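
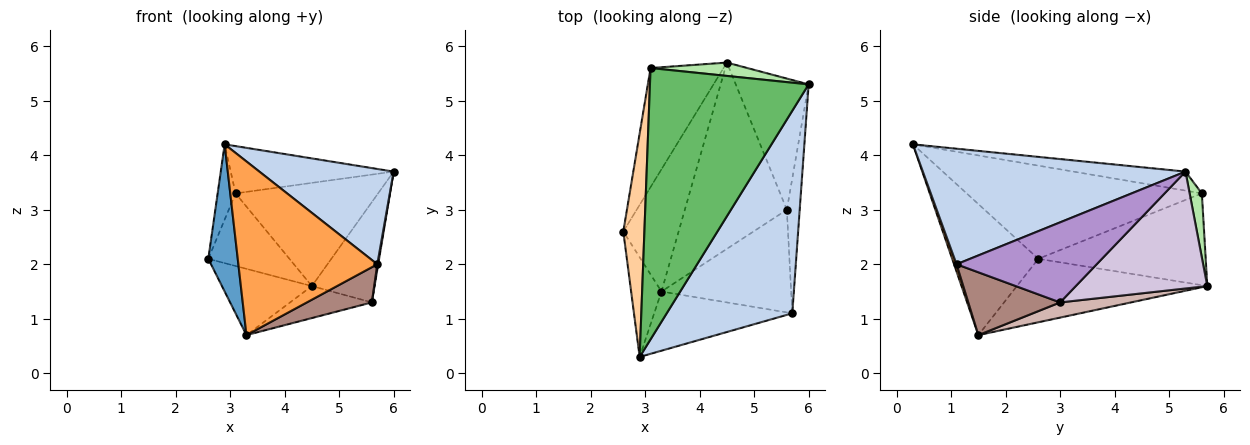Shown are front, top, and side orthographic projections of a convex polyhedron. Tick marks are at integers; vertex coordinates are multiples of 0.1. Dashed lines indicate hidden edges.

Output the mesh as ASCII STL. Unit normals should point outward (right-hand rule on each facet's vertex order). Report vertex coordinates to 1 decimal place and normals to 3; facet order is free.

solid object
 facet normal -0.924 -0.316 -0.214
  outer loop
   vertex 3.3 1.5 0.7
   vertex 2.9 0.3 4.2
   vertex 2.6 2.6 2.1
  endloop
 endfacet
 facet normal 0.640 -0.327 0.695
  outer loop
   vertex 5.7 1.1 2.0
   vertex 6.0 5.3 3.7
   vertex 2.9 0.3 4.2
  endloop
 endfacet
 facet normal 0.017 -0.946 -0.323
  outer loop
   vertex 5.7 1.1 2.0
   vertex 2.9 0.3 4.2
   vertex 3.3 1.5 0.7
  endloop
 endfacet
 facet normal -0.973 0.074 0.220
  outer loop
   vertex 3.1 5.6 3.3
   vertex 2.6 2.6 2.1
   vertex 2.9 0.3 4.2
  endloop
 endfacet
 facet normal -0.117 0.171 0.978
  outer loop
   vertex 3.1 5.6 3.3
   vertex 2.9 0.3 4.2
   vertex 6.0 5.3 3.7
  endloop
 endfacet
 facet normal 0.085 0.988 0.128
  outer loop
   vertex 4.5 5.7 1.6
   vertex 3.1 5.6 3.3
   vertex 6.0 5.3 3.7
  endloop
 endfacet
 facet normal -0.710 0.336 -0.619
  outer loop
   vertex 4.5 5.7 1.6
   vertex 3.3 1.5 0.7
   vertex 2.6 2.6 2.1
  endloop
 endfacet
 facet normal -0.732 0.355 -0.582
  outer loop
   vertex 4.5 5.7 1.6
   vertex 2.6 2.6 2.1
   vertex 3.1 5.6 3.3
  endloop
 endfacet
 facet normal 0.987 -0.006 -0.158
  outer loop
   vertex 5.6 3.0 1.3
   vertex 6.0 5.3 3.7
   vertex 5.7 1.1 2.0
  endloop
 endfacet
 facet normal 0.787 0.375 -0.490
  outer loop
   vertex 5.6 3.0 1.3
   vertex 4.5 5.7 1.6
   vertex 6.0 5.3 3.7
  endloop
 endfacet
 facet normal 0.417 -0.295 -0.860
  outer loop
   vertex 5.6 3.0 1.3
   vertex 5.7 1.1 2.0
   vertex 3.3 1.5 0.7
  endloop
 endfacet
 facet normal 0.145 0.167 -0.975
  outer loop
   vertex 5.6 3.0 1.3
   vertex 3.3 1.5 0.7
   vertex 4.5 5.7 1.6
  endloop
 endfacet
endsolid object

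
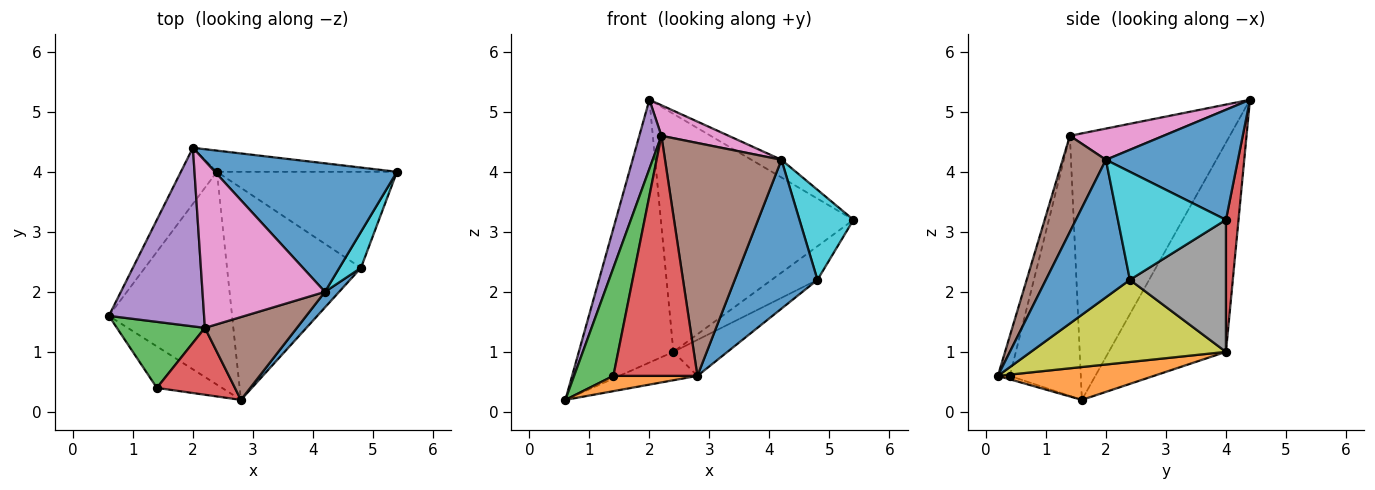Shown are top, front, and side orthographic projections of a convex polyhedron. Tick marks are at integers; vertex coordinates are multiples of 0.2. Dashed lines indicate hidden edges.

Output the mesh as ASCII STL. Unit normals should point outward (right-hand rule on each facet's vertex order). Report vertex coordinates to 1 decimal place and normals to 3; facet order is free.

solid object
 facet normal 0.514 0.117 0.850
  outer loop
   vertex 4.2 2.0 4.2
   vertex 5.4 4.0 3.2
   vertex 2.0 4.4 5.2
  endloop
 endfacet
 facet normal 0.256 0.128 -0.958
  outer loop
   vertex 2.4 4.0 1.0
   vertex 2.8 0.2 0.6
   vertex 0.6 1.6 0.2
  endloop
 endfacet
 facet normal -0.771 0.623 -0.133
  outer loop
   vertex 2.4 4.0 1.0
   vertex 0.6 1.6 0.2
   vertex 2.0 4.4 5.2
  endloop
 endfacet
 facet normal 0.065 0.994 -0.088
  outer loop
   vertex 2.4 4.0 1.0
   vertex 2.0 4.4 5.2
   vertex 5.4 4.0 3.2
  endloop
 endfacet
 facet normal -0.934 -0.129 0.334
  outer loop
   vertex 2.2 1.4 4.6
   vertex 2.0 4.4 5.2
   vertex 0.6 1.6 0.2
  endloop
 endfacet
 facet normal 0.330 -0.889 0.316
  outer loop
   vertex 2.2 1.4 4.6
   vertex 2.8 0.2 0.6
   vertex 4.2 2.0 4.2
  endloop
 endfacet
 facet normal 0.243 -0.175 0.954
  outer loop
   vertex 2.2 1.4 4.6
   vertex 4.2 2.0 4.2
   vertex 2.0 4.4 5.2
  endloop
 endfacet
 facet normal 0.569 0.272 -0.776
  outer loop
   vertex 4.8 2.4 2.2
   vertex 2.4 4.0 1.0
   vertex 5.4 4.0 3.2
  endloop
 endfacet
 facet normal 0.517 0.143 -0.844
  outer loop
   vertex 4.8 2.4 2.2
   vertex 2.8 0.2 0.6
   vertex 2.4 4.0 1.0
  endloop
 endfacet
 facet normal 0.880 -0.440 0.176
  outer loop
   vertex 4.8 2.4 2.2
   vertex 5.4 4.0 3.2
   vertex 4.2 2.0 4.2
  endloop
 endfacet
 facet normal 0.711 -0.700 0.073
  outer loop
   vertex 4.8 2.4 2.2
   vertex 4.2 2.0 4.2
   vertex 2.8 0.2 0.6
  endloop
 endfacet
 facet normal -0.049 -0.345 -0.937
  outer loop
   vertex 1.4 0.4 0.6
   vertex 0.6 1.6 0.2
   vertex 2.8 0.2 0.6
  endloop
 endfacet
 facet normal -0.839 -0.465 0.284
  outer loop
   vertex 1.4 0.4 0.6
   vertex 2.2 1.4 4.6
   vertex 0.6 1.6 0.2
  endloop
 endfacet
 facet normal -0.136 -0.954 0.266
  outer loop
   vertex 1.4 0.4 0.6
   vertex 2.8 0.2 0.6
   vertex 2.2 1.4 4.6
  endloop
 endfacet
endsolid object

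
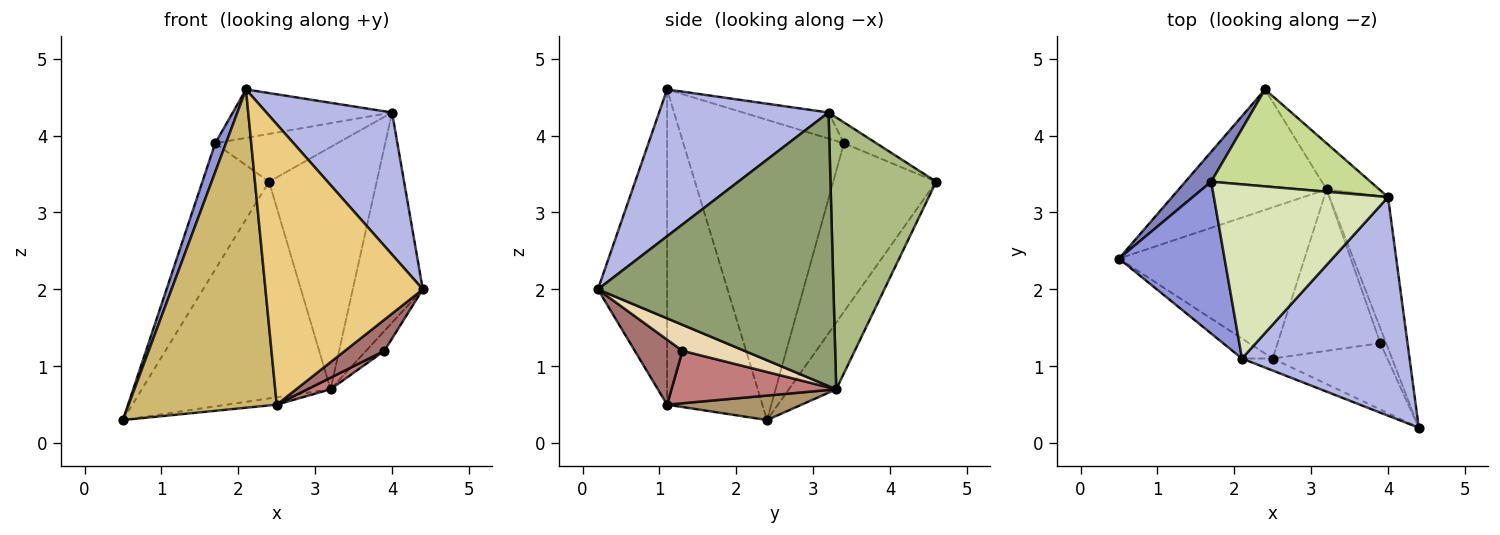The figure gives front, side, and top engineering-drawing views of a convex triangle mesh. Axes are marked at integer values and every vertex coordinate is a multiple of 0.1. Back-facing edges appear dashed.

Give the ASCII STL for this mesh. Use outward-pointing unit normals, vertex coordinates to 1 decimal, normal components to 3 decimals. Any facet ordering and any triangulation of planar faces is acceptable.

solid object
 facet normal -0.214 0.854 -0.475
  outer loop
   vertex 3.2 3.3 0.7
   vertex 0.5 2.4 0.3
   vertex 2.4 4.6 3.4
  endloop
 endfacet
 facet normal -0.833 0.539 0.128
  outer loop
   vertex 1.7 3.4 3.9
   vertex 2.4 4.6 3.4
   vertex 0.5 2.4 0.3
  endloop
 endfacet
 facet normal -0.941 -0.063 0.331
  outer loop
   vertex 1.7 3.4 3.9
   vertex 0.5 2.4 0.3
   vertex 2.1 1.1 4.6
  endloop
 endfacet
 facet normal 0.592 -0.439 0.676
  outer loop
   vertex 4.0 3.2 4.3
   vertex 2.1 1.1 4.6
   vertex 4.4 0.2 2.0
  endloop
 endfacet
 facet normal 0.939 0.279 -0.201
  outer loop
   vertex 4.0 3.2 4.3
   vertex 4.4 0.2 2.0
   vertex 3.2 3.3 0.7
  endloop
 endfacet
 facet normal 0.694 0.707 -0.135
  outer loop
   vertex 4.0 3.2 4.3
   vertex 3.2 3.3 0.7
   vertex 2.4 4.6 3.4
  endloop
 endfacet
 facet normal -0.117 0.439 0.891
  outer loop
   vertex 4.0 3.2 4.3
   vertex 2.4 4.6 3.4
   vertex 1.7 3.4 3.9
  endloop
 endfacet
 facet normal -0.143 0.265 0.954
  outer loop
   vertex 4.0 3.2 4.3
   vertex 1.7 3.4 3.9
   vertex 2.1 1.1 4.6
  endloop
 endfacet
 facet normal 0.131 0.048 -0.990
  outer loop
   vertex 2.5 1.1 0.5
   vertex 0.5 2.4 0.3
   vertex 3.2 3.3 0.7
  endloop
 endfacet
 facet normal -0.541 -0.840 -0.053
  outer loop
   vertex 2.5 1.1 0.5
   vertex 2.1 1.1 4.6
   vertex 0.5 2.4 0.3
  endloop
 endfacet
 facet normal -0.402 -0.915 -0.039
  outer loop
   vertex 2.5 1.1 0.5
   vertex 4.4 0.2 2.0
   vertex 2.1 1.1 4.6
  endloop
 endfacet
 facet normal 0.939 0.277 -0.206
  outer loop
   vertex 3.9 1.3 1.2
   vertex 3.2 3.3 0.7
   vertex 4.4 0.2 2.0
  endloop
 endfacet
 facet normal 0.457 -0.378 -0.805
  outer loop
   vertex 3.9 1.3 1.2
   vertex 4.4 0.2 2.0
   vertex 2.5 1.1 0.5
  endloop
 endfacet
 facet normal 0.454 -0.063 -0.889
  outer loop
   vertex 3.9 1.3 1.2
   vertex 2.5 1.1 0.5
   vertex 3.2 3.3 0.7
  endloop
 endfacet
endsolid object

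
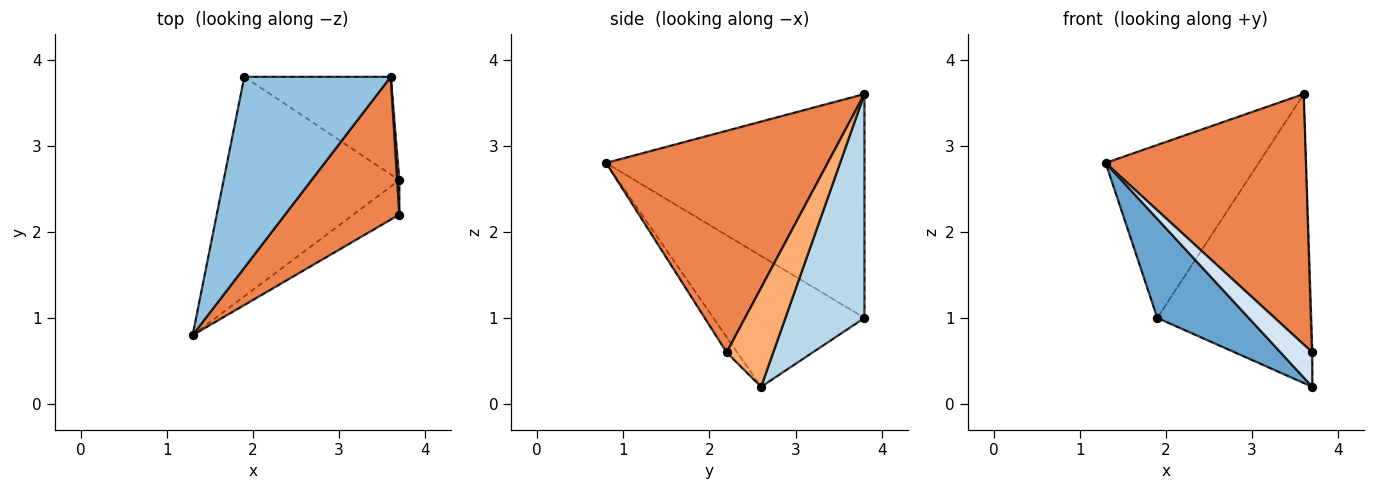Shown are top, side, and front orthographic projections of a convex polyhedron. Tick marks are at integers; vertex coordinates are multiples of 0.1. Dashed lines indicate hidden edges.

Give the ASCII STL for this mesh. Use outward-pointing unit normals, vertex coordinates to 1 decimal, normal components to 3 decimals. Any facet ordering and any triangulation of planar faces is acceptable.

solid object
 facet normal -0.562 -0.340 -0.754
  outer loop
   vertex 1.9 3.8 1.0
   vertex 3.7 2.6 0.2
   vertex 1.3 0.8 2.8
  endloop
 endfacet
 facet normal -0.750 0.444 0.490
  outer loop
   vertex 1.9 3.8 1.0
   vertex 1.3 0.8 2.8
   vertex 3.6 3.8 3.6
  endloop
 endfacet
 facet normal 0.440 0.851 -0.287
  outer loop
   vertex 1.9 3.8 1.0
   vertex 3.6 3.8 3.6
   vertex 3.7 2.6 0.2
  endloop
 endfacet
 facet normal -0.229 -0.688 -0.688
  outer loop
   vertex 3.7 2.2 0.6
   vertex 1.3 0.8 2.8
   vertex 3.7 2.6 0.2
  endloop
 endfacet
 facet normal 0.693 -0.626 0.357
  outer loop
   vertex 3.7 2.2 0.6
   vertex 3.6 3.8 3.6
   vertex 1.3 0.8 2.8
  endloop
 endfacet
 facet normal 1.000 0.022 0.022
  outer loop
   vertex 3.7 2.2 0.6
   vertex 3.7 2.6 0.2
   vertex 3.6 3.8 3.6
  endloop
 endfacet
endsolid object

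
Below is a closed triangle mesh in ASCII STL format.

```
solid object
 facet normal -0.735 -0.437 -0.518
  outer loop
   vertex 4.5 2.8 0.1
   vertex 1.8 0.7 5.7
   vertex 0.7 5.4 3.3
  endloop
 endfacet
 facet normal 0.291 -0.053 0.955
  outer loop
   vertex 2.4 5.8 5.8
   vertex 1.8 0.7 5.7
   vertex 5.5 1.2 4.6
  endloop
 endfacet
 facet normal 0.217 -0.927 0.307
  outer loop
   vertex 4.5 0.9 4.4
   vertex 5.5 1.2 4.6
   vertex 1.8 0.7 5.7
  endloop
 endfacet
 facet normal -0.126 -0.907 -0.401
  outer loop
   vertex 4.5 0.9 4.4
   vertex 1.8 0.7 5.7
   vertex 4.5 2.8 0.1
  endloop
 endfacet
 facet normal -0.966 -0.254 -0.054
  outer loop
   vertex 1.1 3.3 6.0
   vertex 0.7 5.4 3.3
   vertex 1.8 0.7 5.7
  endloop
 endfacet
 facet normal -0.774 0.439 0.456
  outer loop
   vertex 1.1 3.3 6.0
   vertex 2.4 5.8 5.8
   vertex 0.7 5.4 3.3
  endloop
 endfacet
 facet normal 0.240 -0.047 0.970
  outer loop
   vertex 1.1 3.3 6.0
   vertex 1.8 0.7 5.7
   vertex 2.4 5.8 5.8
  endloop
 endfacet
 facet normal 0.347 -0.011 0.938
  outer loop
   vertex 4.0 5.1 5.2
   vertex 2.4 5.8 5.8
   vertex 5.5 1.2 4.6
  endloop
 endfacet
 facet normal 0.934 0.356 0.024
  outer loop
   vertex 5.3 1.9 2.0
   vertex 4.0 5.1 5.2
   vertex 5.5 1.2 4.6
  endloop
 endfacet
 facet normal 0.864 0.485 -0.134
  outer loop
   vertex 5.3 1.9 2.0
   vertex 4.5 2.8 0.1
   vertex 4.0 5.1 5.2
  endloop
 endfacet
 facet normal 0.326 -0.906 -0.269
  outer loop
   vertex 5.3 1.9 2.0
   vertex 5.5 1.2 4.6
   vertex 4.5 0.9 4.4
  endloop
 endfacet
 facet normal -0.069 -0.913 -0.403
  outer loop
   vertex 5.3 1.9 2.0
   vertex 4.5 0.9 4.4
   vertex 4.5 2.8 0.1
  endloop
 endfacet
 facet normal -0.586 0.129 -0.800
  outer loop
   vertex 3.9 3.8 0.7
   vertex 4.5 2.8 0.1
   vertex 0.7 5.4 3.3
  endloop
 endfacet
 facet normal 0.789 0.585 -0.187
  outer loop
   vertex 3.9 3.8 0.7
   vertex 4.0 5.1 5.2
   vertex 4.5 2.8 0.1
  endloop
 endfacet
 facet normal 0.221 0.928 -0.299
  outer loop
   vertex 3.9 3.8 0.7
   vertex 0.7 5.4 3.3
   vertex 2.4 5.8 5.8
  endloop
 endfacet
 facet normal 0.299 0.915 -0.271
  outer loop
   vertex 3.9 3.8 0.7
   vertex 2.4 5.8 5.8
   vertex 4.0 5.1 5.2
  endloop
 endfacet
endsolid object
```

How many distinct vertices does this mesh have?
10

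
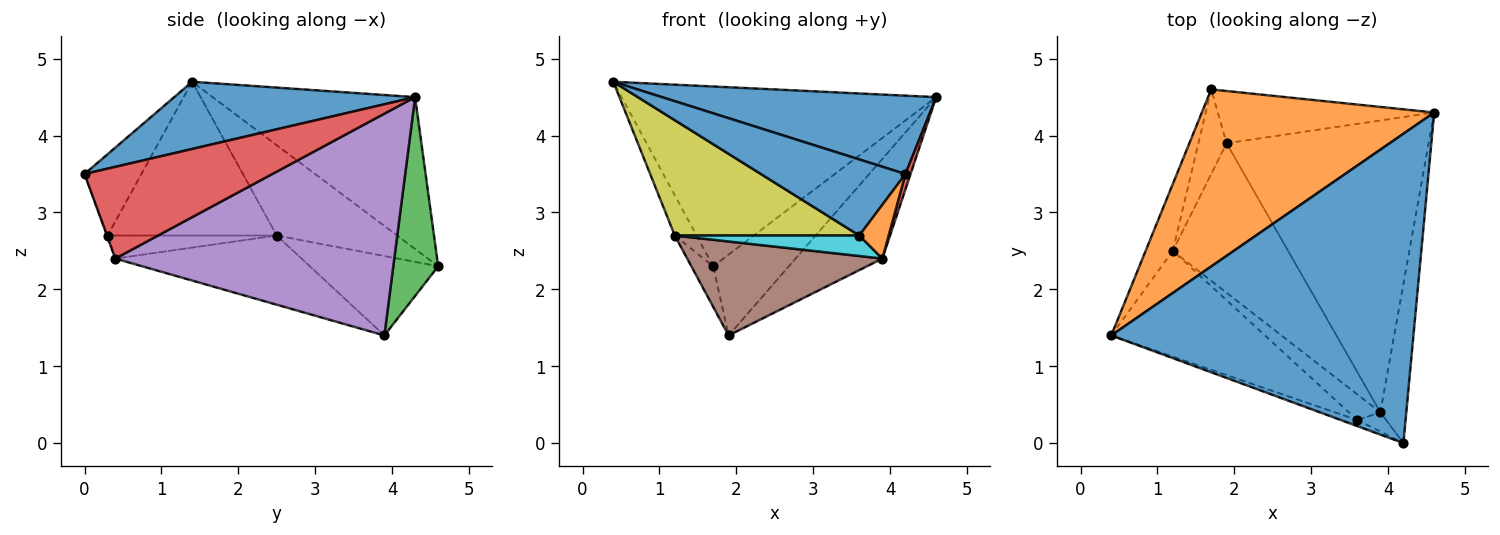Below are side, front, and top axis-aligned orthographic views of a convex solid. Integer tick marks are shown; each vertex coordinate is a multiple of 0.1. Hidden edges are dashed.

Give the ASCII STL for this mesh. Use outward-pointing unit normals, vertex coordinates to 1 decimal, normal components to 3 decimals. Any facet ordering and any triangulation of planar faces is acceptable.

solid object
 facet normal 0.211 -0.240 0.948
  outer loop
   vertex 4.2 0.0 3.5
   vertex 4.6 4.3 4.5
   vertex 0.4 1.4 4.7
  endloop
 endfacet
 facet normal -0.417 0.648 0.638
  outer loop
   vertex 1.7 4.6 2.3
   vertex 0.4 1.4 4.7
   vertex 4.6 4.3 4.5
  endloop
 endfacet
 facet normal 0.446 0.752 -0.486
  outer loop
   vertex 1.7 4.6 2.3
   vertex 4.6 4.3 4.5
   vertex 1.9 3.9 1.4
  endloop
 endfacet
 facet normal 0.962 -0.026 -0.272
  outer loop
   vertex 3.9 0.4 2.4
   vertex 4.6 4.3 4.5
   vertex 4.2 0.0 3.5
  endloop
 endfacet
 facet normal 0.720 0.224 -0.656
  outer loop
   vertex 3.9 0.4 2.4
   vertex 1.9 3.9 1.4
   vertex 4.6 4.3 4.5
  endloop
 endfacet
 facet normal -0.453 -0.474 -0.755
  outer loop
   vertex 1.2 2.5 2.7
   vertex 1.9 3.9 1.4
   vertex 3.9 0.4 2.4
  endloop
 endfacet
 facet normal -0.944 0.171 -0.284
  outer loop
   vertex 1.2 2.5 2.7
   vertex 0.4 1.4 4.7
   vertex 1.7 4.6 2.3
  endloop
 endfacet
 facet normal -0.930 0.159 -0.330
  outer loop
   vertex 1.2 2.5 2.7
   vertex 1.7 4.6 2.3
   vertex 1.9 3.9 1.4
  endloop
 endfacet
 facet normal -0.560 -0.611 -0.560
  outer loop
   vertex 3.6 0.3 2.7
   vertex 0.4 1.4 4.7
   vertex 1.2 2.5 2.7
  endloop
 endfacet
 facet normal -0.497 -0.542 -0.678
  outer loop
   vertex 3.6 0.3 2.7
   vertex 1.2 2.5 2.7
   vertex 3.9 0.4 2.4
  endloop
 endfacet
 facet normal -0.365 -0.928 -0.074
  outer loop
   vertex 3.6 0.3 2.7
   vertex 4.2 0.0 3.5
   vertex 0.4 1.4 4.7
  endloop
 endfacet
 facet normal -0.022 -0.942 -0.336
  outer loop
   vertex 3.6 0.3 2.7
   vertex 3.9 0.4 2.4
   vertex 4.2 0.0 3.5
  endloop
 endfacet
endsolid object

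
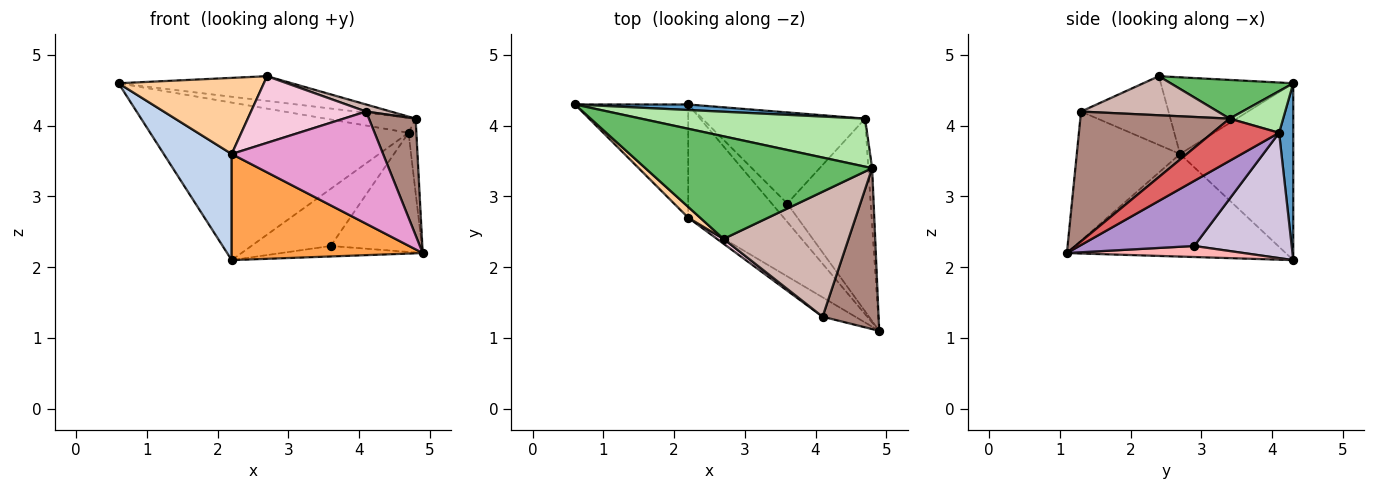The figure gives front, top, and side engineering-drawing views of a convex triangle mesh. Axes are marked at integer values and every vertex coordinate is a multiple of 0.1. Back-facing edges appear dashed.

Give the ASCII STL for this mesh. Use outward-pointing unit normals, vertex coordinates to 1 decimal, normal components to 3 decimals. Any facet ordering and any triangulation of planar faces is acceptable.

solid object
 facet normal 0.055 0.998 0.035
  outer loop
   vertex 4.7 4.1 3.9
   vertex 2.2 4.3 2.1
   vertex 0.6 4.3 4.6
  endloop
 endfacet
 facet normal -0.752 -0.451 -0.481
  outer loop
   vertex 2.2 2.7 3.6
   vertex 0.6 4.3 4.6
   vertex 2.2 4.3 2.1
  endloop
 endfacet
 facet normal -0.617 -0.538 -0.574
  outer loop
   vertex 2.2 2.7 3.6
   vertex 2.2 4.3 2.1
   vertex 4.9 1.1 2.2
  endloop
 endfacet
 facet normal -0.670 -0.735 0.104
  outer loop
   vertex 2.2 2.7 3.6
   vertex 2.7 2.4 4.7
   vertex 0.6 4.3 4.6
  endloop
 endfacet
 facet normal 0.164 0.231 0.959
  outer loop
   vertex 4.8 3.4 4.1
   vertex 0.6 4.3 4.6
   vertex 2.7 2.4 4.7
  endloop
 endfacet
 facet normal 0.175 0.293 0.940
  outer loop
   vertex 4.8 3.4 4.1
   vertex 4.7 4.1 3.9
   vertex 0.6 4.3 4.6
  endloop
 endfacet
 facet normal 0.989 0.116 -0.088
  outer loop
   vertex 4.8 3.4 4.1
   vertex 4.9 1.1 2.2
   vertex 4.7 4.1 3.9
  endloop
 endfacet
 facet normal 0.527 0.422 -0.738
  outer loop
   vertex 3.6 2.9 2.3
   vertex 4.9 1.1 2.2
   vertex 2.2 4.3 2.1
  endloop
 endfacet
 facet normal 0.553 0.438 -0.709
  outer loop
   vertex 3.6 2.9 2.3
   vertex 4.7 4.1 3.9
   vertex 4.9 1.1 2.2
  endloop
 endfacet
 facet normal 0.546 0.445 -0.709
  outer loop
   vertex 3.6 2.9 2.3
   vertex 2.2 4.3 2.1
   vertex 4.7 4.1 3.9
  endloop
 endfacet
 facet normal 0.883 -0.276 0.381
  outer loop
   vertex 4.1 1.3 4.2
   vertex 4.9 1.1 2.2
   vertex 4.8 3.4 4.1
  endloop
 endfacet
 facet normal 0.298 -0.054 0.953
  outer loop
   vertex 4.1 1.3 4.2
   vertex 4.8 3.4 4.1
   vertex 2.7 2.4 4.7
  endloop
 endfacet
 facet normal -0.558 -0.818 -0.141
  outer loop
   vertex 4.1 1.3 4.2
   vertex 2.2 2.7 3.6
   vertex 4.9 1.1 2.2
  endloop
 endfacet
 facet normal -0.604 -0.795 0.058
  outer loop
   vertex 4.1 1.3 4.2
   vertex 2.7 2.4 4.7
   vertex 2.2 2.7 3.6
  endloop
 endfacet
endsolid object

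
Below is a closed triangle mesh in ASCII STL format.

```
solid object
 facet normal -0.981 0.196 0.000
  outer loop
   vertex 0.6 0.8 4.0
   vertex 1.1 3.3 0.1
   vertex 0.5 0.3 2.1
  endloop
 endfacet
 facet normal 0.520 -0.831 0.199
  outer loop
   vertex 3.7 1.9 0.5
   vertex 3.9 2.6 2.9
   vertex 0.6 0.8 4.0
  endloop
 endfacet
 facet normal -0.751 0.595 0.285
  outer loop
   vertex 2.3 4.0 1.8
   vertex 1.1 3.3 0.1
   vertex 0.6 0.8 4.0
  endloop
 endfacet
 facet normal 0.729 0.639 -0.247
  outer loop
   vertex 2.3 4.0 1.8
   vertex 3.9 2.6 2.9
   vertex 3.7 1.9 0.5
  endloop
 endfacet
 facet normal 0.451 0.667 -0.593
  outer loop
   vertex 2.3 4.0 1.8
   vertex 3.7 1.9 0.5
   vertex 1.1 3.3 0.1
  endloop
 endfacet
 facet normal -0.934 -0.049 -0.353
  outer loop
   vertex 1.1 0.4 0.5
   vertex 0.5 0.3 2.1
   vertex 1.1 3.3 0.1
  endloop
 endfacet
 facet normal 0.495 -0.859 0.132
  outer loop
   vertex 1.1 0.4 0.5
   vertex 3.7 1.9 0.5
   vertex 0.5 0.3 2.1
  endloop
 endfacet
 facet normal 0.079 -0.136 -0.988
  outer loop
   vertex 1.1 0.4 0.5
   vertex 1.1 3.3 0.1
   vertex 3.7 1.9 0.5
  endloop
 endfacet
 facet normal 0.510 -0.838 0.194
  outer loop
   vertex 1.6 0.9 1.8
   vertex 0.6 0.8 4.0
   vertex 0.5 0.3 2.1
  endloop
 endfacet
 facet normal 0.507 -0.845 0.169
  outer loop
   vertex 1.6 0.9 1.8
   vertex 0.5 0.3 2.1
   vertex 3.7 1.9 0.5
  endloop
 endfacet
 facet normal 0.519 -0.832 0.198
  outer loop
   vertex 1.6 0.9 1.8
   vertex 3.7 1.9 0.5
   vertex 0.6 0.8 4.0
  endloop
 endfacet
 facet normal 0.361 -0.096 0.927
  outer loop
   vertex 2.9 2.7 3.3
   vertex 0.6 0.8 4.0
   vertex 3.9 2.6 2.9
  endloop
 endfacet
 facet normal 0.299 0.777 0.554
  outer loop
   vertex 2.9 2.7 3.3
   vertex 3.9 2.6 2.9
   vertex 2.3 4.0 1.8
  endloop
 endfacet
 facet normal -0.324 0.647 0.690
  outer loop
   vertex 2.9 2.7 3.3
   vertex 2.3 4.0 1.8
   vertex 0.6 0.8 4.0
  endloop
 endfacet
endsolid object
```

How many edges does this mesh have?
21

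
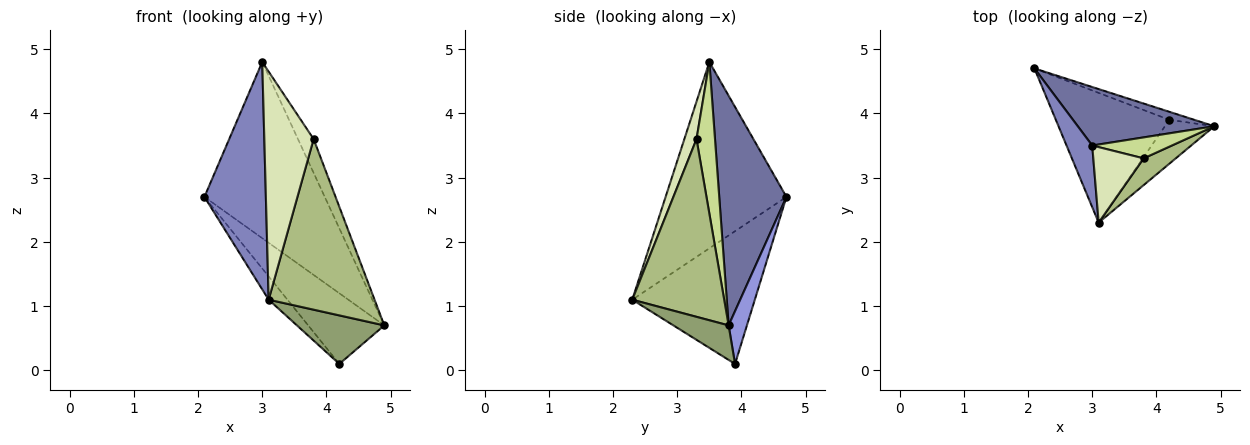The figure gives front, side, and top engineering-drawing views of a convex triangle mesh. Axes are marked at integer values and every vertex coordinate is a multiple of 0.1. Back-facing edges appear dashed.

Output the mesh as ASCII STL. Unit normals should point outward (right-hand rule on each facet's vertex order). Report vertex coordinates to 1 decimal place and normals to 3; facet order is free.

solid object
 facet normal 0.468 0.839 0.278
  outer loop
   vertex 3.0 3.5 4.8
   vertex 4.9 3.8 0.7
   vertex 2.1 4.7 2.7
  endloop
 endfacet
 facet normal -0.885 -0.450 0.122
  outer loop
   vertex 3.0 3.5 4.8
   vertex 2.1 4.7 2.7
   vertex 3.1 2.3 1.1
  endloop
 endfacet
 facet normal 0.232 0.966 -0.110
  outer loop
   vertex 4.2 3.9 0.1
   vertex 2.1 4.7 2.7
   vertex 4.9 3.8 0.7
  endloop
 endfacet
 facet normal -0.755 0.116 -0.645
  outer loop
   vertex 4.2 3.9 0.1
   vertex 3.1 2.3 1.1
   vertex 2.1 4.7 2.7
  endloop
 endfacet
 facet normal 0.425 -0.671 -0.607
  outer loop
   vertex 4.2 3.9 0.1
   vertex 4.9 3.8 0.7
   vertex 3.1 2.3 1.1
  endloop
 endfacet
 facet normal 0.651 -0.750 0.118
  outer loop
   vertex 3.8 3.3 3.6
   vertex 3.1 2.3 1.1
   vertex 4.9 3.8 0.7
  endloop
 endfacet
 facet normal 0.708 0.600 0.372
  outer loop
   vertex 3.8 3.3 3.6
   vertex 4.9 3.8 0.7
   vertex 3.0 3.5 4.8
  endloop
 endfacet
 facet normal 0.228 -0.924 0.306
  outer loop
   vertex 3.8 3.3 3.6
   vertex 3.0 3.5 4.8
   vertex 3.1 2.3 1.1
  endloop
 endfacet
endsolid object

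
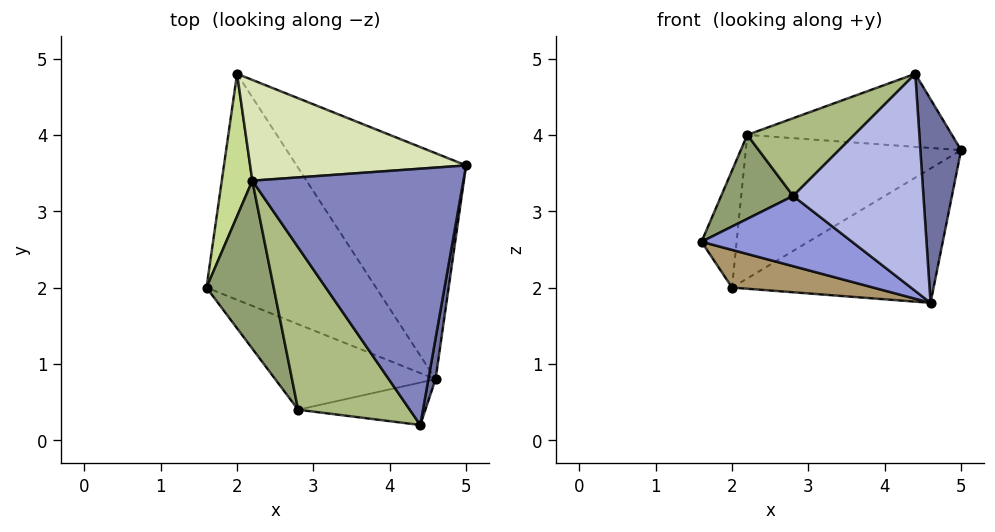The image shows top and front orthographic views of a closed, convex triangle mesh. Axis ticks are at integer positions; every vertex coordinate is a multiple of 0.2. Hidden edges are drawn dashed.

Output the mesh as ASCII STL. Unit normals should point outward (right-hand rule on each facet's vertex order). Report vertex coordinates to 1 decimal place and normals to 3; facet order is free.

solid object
 facet normal 0.986 -0.164 0.033
  outer loop
   vertex 4.6 0.8 1.8
   vertex 5.0 3.6 3.8
   vertex 4.4 0.2 4.8
  endloop
 endfacet
 facet normal 0.049 0.274 0.961
  outer loop
   vertex 2.2 3.4 4.0
   vertex 4.4 0.2 4.8
   vertex 5.0 3.6 3.8
  endloop
 endfacet
 facet normal -0.418 -0.577 -0.702
  outer loop
   vertex 2.8 0.4 3.2
   vertex 1.6 2.0 2.6
   vertex 4.6 0.8 1.8
  endloop
 endfacet
 facet normal 0.069 -0.979 -0.191
  outer loop
   vertex 2.8 0.4 3.2
   vertex 4.6 0.8 1.8
   vertex 4.4 0.2 4.8
  endloop
 endfacet
 facet normal -0.722 -0.309 0.619
  outer loop
   vertex 2.8 0.4 3.2
   vertex 2.2 3.4 4.0
   vertex 1.6 2.0 2.6
  endloop
 endfacet
 facet normal -0.691 -0.312 0.652
  outer loop
   vertex 2.8 0.4 3.2
   vertex 4.4 0.2 4.8
   vertex 2.2 3.4 4.0
  endloop
 endfacet
 facet normal -0.957 0.185 0.225
  outer loop
   vertex 2.0 4.8 2.0
   vertex 1.6 2.0 2.6
   vertex 2.2 3.4 4.0
  endloop
 endfacet
 facet normal -0.017 0.818 0.575
  outer loop
   vertex 2.0 4.8 2.0
   vertex 2.2 3.4 4.0
   vertex 5.0 3.6 3.8
  endloop
 endfacet
 facet normal -0.312 -0.156 -0.937
  outer loop
   vertex 2.0 4.8 2.0
   vertex 4.6 0.8 1.8
   vertex 1.6 2.0 2.6
  endloop
 endfacet
 facet normal 0.584 0.415 -0.697
  outer loop
   vertex 2.0 4.8 2.0
   vertex 5.0 3.6 3.8
   vertex 4.6 0.8 1.8
  endloop
 endfacet
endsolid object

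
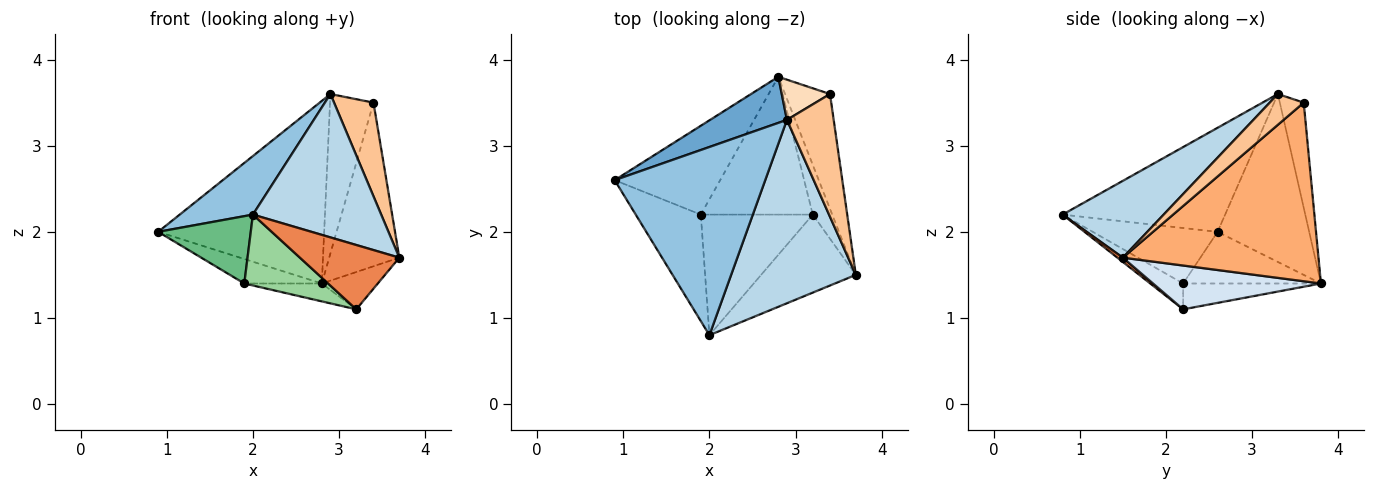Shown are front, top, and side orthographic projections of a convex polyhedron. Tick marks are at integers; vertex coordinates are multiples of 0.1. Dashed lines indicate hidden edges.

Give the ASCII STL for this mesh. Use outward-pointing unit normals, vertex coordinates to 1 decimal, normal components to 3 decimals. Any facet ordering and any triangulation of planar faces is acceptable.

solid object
 facet normal -0.472 0.855 0.216
  outer loop
   vertex 2.9 3.3 3.6
   vertex 2.8 3.8 1.4
   vertex 0.9 2.6 2.0
  endloop
 endfacet
 facet normal -0.551 -0.248 0.797
  outer loop
   vertex 2.0 0.8 2.2
   vertex 2.9 3.3 3.6
   vertex 0.9 2.6 2.0
  endloop
 endfacet
 facet normal 0.437 -0.554 0.709
  outer loop
   vertex 2.0 0.8 2.2
   vertex 3.7 1.5 1.7
   vertex 2.9 3.3 3.6
  endloop
 endfacet
 facet normal 0.874 0.291 -0.389
  outer loop
   vertex 3.2 2.2 1.1
   vertex 2.8 3.8 1.4
   vertex 3.7 1.5 1.7
  endloop
 endfacet
 facet normal 0.035 -0.636 -0.771
  outer loop
   vertex 3.2 2.2 1.1
   vertex 3.7 1.5 1.7
   vertex 2.0 0.8 2.2
  endloop
 endfacet
 facet normal 0.916 0.328 -0.230
  outer loop
   vertex 3.4 3.6 3.5
   vertex 3.7 1.5 1.7
   vertex 2.8 3.8 1.4
  endloop
 endfacet
 facet normal 0.463 -0.538 0.704
  outer loop
   vertex 3.4 3.6 3.5
   vertex 2.9 3.3 3.6
   vertex 3.7 1.5 1.7
  endloop
 endfacet
 facet normal -0.470 0.856 0.216
  outer loop
   vertex 3.4 3.6 3.5
   vertex 2.8 3.8 1.4
   vertex 2.9 3.3 3.6
  endloop
 endfacet
 facet normal -0.585 -0.434 -0.686
  outer loop
   vertex 1.9 2.2 1.4
   vertex 2.0 0.8 2.2
   vertex 0.9 2.6 2.0
  endloop
 endfacet
 facet normal -0.195 -0.497 -0.845
  outer loop
   vertex 1.9 2.2 1.4
   vertex 3.2 2.2 1.1
   vertex 2.0 0.8 2.2
  endloop
 endfacet
 facet normal -0.427 0.240 -0.872
  outer loop
   vertex 1.9 2.2 1.4
   vertex 0.9 2.6 2.0
   vertex 2.8 3.8 1.4
  endloop
 endfacet
 facet normal -0.223 0.125 -0.967
  outer loop
   vertex 1.9 2.2 1.4
   vertex 2.8 3.8 1.4
   vertex 3.2 2.2 1.1
  endloop
 endfacet
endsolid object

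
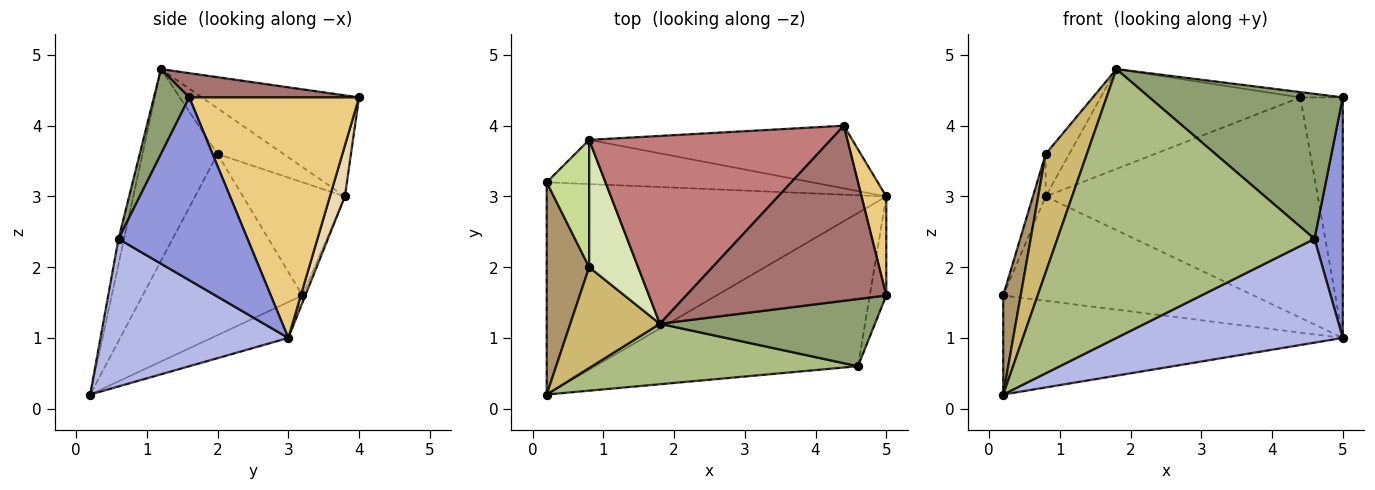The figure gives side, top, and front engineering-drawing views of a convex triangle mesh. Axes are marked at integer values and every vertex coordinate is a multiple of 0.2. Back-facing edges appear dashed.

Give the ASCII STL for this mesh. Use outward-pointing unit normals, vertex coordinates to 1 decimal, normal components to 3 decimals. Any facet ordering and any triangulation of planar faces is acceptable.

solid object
 facet normal -0.095 0.421 -0.902
  outer loop
   vertex 5.0 3.0 1.0
   vertex 0.2 0.2 0.2
   vertex 0.2 3.2 1.6
  endloop
 endfacet
 facet normal -0.010 0.921 -0.390
  outer loop
   vertex 0.8 3.8 3.0
   vertex 5.0 3.0 1.0
   vertex 0.2 3.2 1.6
  endloop
 endfacet
 facet normal 0.973 -0.213 -0.088
  outer loop
   vertex 4.6 0.6 2.4
   vertex 5.0 3.0 1.0
   vertex 5.0 1.6 4.4
  endloop
 endfacet
 facet normal 0.422 -0.508 -0.751
  outer loop
   vertex 4.6 0.6 2.4
   vertex 0.2 0.2 0.2
   vertex 5.0 3.0 1.0
  endloop
 endfacet
 facet normal 0.164 -0.895 0.415
  outer loop
   vertex 4.6 0.6 2.4
   vertex 5.0 1.6 4.4
   vertex 1.8 1.2 4.8
  endloop
 endfacet
 facet normal -0.021 -0.975 0.219
  outer loop
   vertex 4.6 0.6 2.4
   vertex 1.8 1.2 4.8
   vertex 0.2 0.2 0.2
  endloop
 endfacet
 facet normal -0.930 0.116 0.349
  outer loop
   vertex 0.8 2.0 3.6
   vertex 0.8 3.8 3.0
   vertex 0.2 3.2 1.6
  endloop
 endfacet
 facet normal -0.663 0.237 0.710
  outer loop
   vertex 0.8 2.0 3.6
   vertex 1.8 1.2 4.8
   vertex 0.8 3.8 3.0
  endloop
 endfacet
 facet normal -0.968 -0.106 0.227
  outer loop
   vertex 0.8 2.0 3.6
   vertex 0.2 3.2 1.6
   vertex 0.2 0.2 0.2
  endloop
 endfacet
 facet normal -0.811 -0.445 0.379
  outer loop
   vertex 0.8 2.0 3.6
   vertex 0.2 0.2 0.2
   vertex 1.8 1.2 4.8
  endloop
 endfacet
 facet normal 0.965 0.241 0.099
  outer loop
   vertex 4.4 4.0 4.4
   vertex 5.0 1.6 4.4
   vertex 5.0 3.0 1.0
  endloop
 endfacet
 facet normal 0.053 0.961 -0.273
  outer loop
   vertex 4.4 4.0 4.4
   vertex 5.0 3.0 1.0
   vertex 0.8 3.8 3.0
  endloop
 endfacet
 facet normal 0.120 0.030 0.992
  outer loop
   vertex 4.4 4.0 4.4
   vertex 1.8 1.2 4.8
   vertex 5.0 1.6 4.4
  endloop
 endfacet
 facet normal -0.347 0.440 0.828
  outer loop
   vertex 4.4 4.0 4.4
   vertex 0.8 3.8 3.0
   vertex 1.8 1.2 4.8
  endloop
 endfacet
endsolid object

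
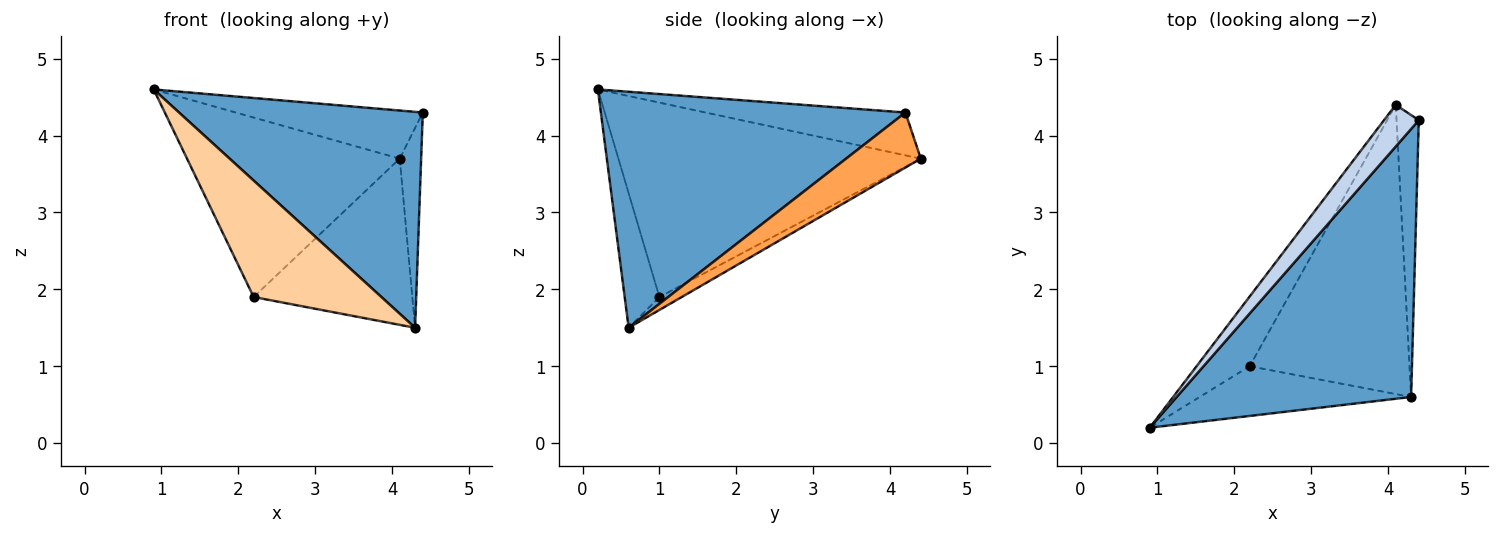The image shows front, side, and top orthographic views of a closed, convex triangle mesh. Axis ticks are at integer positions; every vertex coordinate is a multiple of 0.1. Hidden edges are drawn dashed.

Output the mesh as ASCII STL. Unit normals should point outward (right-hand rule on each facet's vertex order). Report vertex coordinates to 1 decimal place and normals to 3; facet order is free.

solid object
 facet normal 0.617 -0.494 0.613
  outer loop
   vertex 4.3 0.6 1.5
   vertex 4.4 4.2 4.3
   vertex 0.9 0.2 4.6
  endloop
 endfacet
 facet normal -0.628 0.588 0.510
  outer loop
   vertex 4.1 4.4 3.7
   vertex 0.9 0.2 4.6
   vertex 4.4 4.2 4.3
  endloop
 endfacet
 facet normal 0.896 0.257 -0.362
  outer loop
   vertex 4.1 4.4 3.7
   vertex 4.4 4.2 4.3
   vertex 4.3 0.6 1.5
  endloop
 endfacet
 facet normal -0.243 -0.892 -0.381
  outer loop
   vertex 2.2 1.0 1.9
   vertex 4.3 0.6 1.5
   vertex 0.9 0.2 4.6
  endloop
 endfacet
 facet normal -0.798 0.561 -0.218
  outer loop
   vertex 2.2 1.0 1.9
   vertex 0.9 0.2 4.6
   vertex 4.1 4.4 3.7
  endloop
 endfacet
 facet normal -0.070 0.497 -0.865
  outer loop
   vertex 2.2 1.0 1.9
   vertex 4.1 4.4 3.7
   vertex 4.3 0.6 1.5
  endloop
 endfacet
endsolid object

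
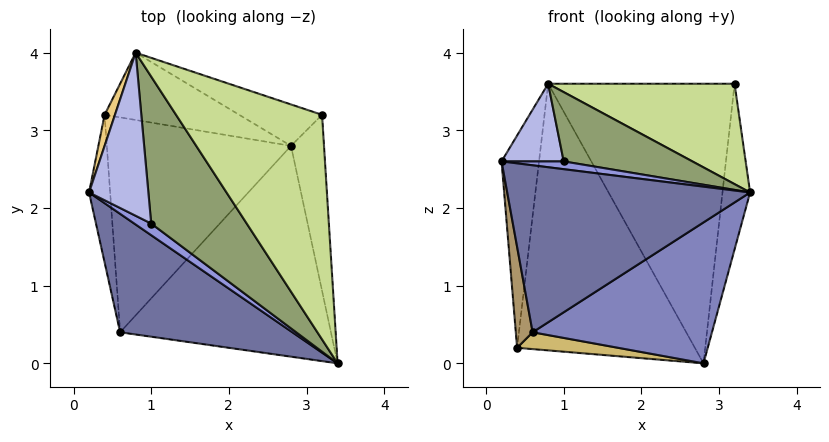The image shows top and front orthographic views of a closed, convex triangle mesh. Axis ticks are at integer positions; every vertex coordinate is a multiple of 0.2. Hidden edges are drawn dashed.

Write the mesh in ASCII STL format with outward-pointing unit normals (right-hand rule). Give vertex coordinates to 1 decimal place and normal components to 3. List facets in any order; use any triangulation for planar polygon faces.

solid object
 facet normal -0.439 -0.733 0.520
  outer loop
   vertex 0.6 0.4 0.4
   vertex 3.4 0.0 2.2
   vertex 0.2 2.2 2.6
  endloop
 endfacet
 facet normal 0.414 -0.506 -0.757
  outer loop
   vertex 0.6 0.4 0.4
   vertex 2.8 2.8 0.0
   vertex 3.4 0.0 2.2
  endloop
 endfacet
 facet normal -0.267 -0.535 0.802
  outer loop
   vertex 1.0 1.8 2.6
   vertex 0.2 2.2 2.6
   vertex 3.4 0.0 2.2
  endloop
 endfacet
 facet normal -0.210 -0.420 0.883
  outer loop
   vertex 1.0 1.8 2.6
   vertex 0.8 4.0 3.6
   vertex 0.2 2.2 2.6
  endloop
 endfacet
 facet normal -0.167 -0.421 0.892
  outer loop
   vertex 1.0 1.8 2.6
   vertex 3.4 0.0 2.2
   vertex 0.8 4.0 3.6
  endloop
 endfacet
 facet normal 0.986 0.115 -0.122
  outer loop
   vertex 3.2 3.2 3.6
   vertex 3.4 0.0 2.2
   vertex 2.8 2.8 0.0
  endloop
 endfacet
 facet normal -0.135 -0.404 0.905
  outer loop
   vertex 3.2 3.2 3.6
   vertex 0.8 4.0 3.6
   vertex 3.4 0.0 2.2
  endloop
 endfacet
 facet normal 0.313 0.939 -0.139
  outer loop
   vertex 3.2 3.2 3.6
   vertex 2.8 2.8 0.0
   vertex 0.8 4.0 3.6
  endloop
 endfacet
 facet normal -0.990 -0.079 -0.115
  outer loop
   vertex 0.4 3.2 0.2
   vertex 0.6 0.4 0.4
   vertex 0.2 2.2 2.6
  endloop
 endfacet
 facet normal -0.096 -0.078 -0.992
  outer loop
   vertex 0.4 3.2 0.2
   vertex 2.8 2.8 0.0
   vertex 0.6 0.4 0.4
  endloop
 endfacet
 facet normal -0.955 0.294 0.043
  outer loop
   vertex 0.4 3.2 0.2
   vertex 0.2 2.2 2.6
   vertex 0.8 4.0 3.6
  endloop
 endfacet
 facet normal 0.140 0.960 -0.242
  outer loop
   vertex 0.4 3.2 0.2
   vertex 0.8 4.0 3.6
   vertex 2.8 2.8 0.0
  endloop
 endfacet
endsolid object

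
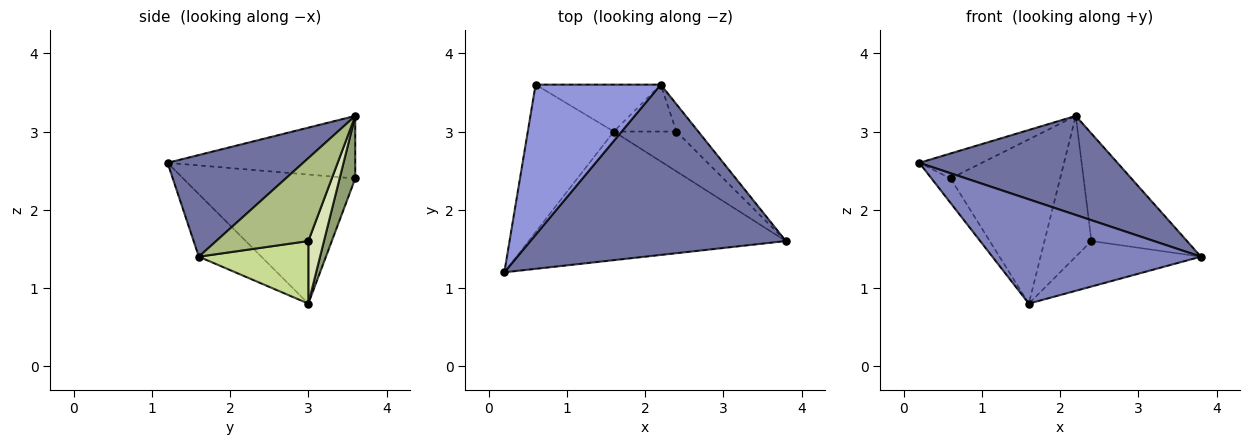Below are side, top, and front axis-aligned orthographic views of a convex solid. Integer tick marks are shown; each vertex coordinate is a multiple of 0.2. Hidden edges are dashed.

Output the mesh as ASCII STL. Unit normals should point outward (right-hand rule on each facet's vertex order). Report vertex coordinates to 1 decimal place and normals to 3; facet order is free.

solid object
 facet normal 0.325 -0.475 0.817
  outer loop
   vertex 2.2 3.6 3.2
   vertex 0.2 1.2 2.6
   vertex 3.8 1.6 1.4
  endloop
 endfacet
 facet normal -0.186 -0.619 -0.763
  outer loop
   vertex 1.6 3.0 0.8
   vertex 3.8 1.6 1.4
   vertex 0.2 1.2 2.6
  endloop
 endfacet
 facet normal -0.442 0.147 0.885
  outer loop
   vertex 0.6 3.6 2.4
   vertex 0.2 1.2 2.6
   vertex 2.2 3.6 3.2
  endloop
 endfacet
 facet normal -0.829 0.092 -0.552
  outer loop
   vertex 0.6 3.6 2.4
   vertex 1.6 3.0 0.8
   vertex 0.2 1.2 2.6
  endloop
 endfacet
 facet normal 0.136 0.953 -0.272
  outer loop
   vertex 0.6 3.6 2.4
   vertex 2.2 3.6 3.2
   vertex 1.6 3.0 0.8
  endloop
 endfacet
 facet normal 0.683 0.708 -0.180
  outer loop
   vertex 2.4 3.0 1.6
   vertex 2.2 3.6 3.2
   vertex 3.8 1.6 1.4
  endloop
 endfacet
 facet normal 0.550 0.629 -0.550
  outer loop
   vertex 2.4 3.0 1.6
   vertex 3.8 1.6 1.4
   vertex 1.6 3.0 0.8
  endloop
 endfacet
 facet normal 0.302 0.905 -0.302
  outer loop
   vertex 2.4 3.0 1.6
   vertex 1.6 3.0 0.8
   vertex 2.2 3.6 3.2
  endloop
 endfacet
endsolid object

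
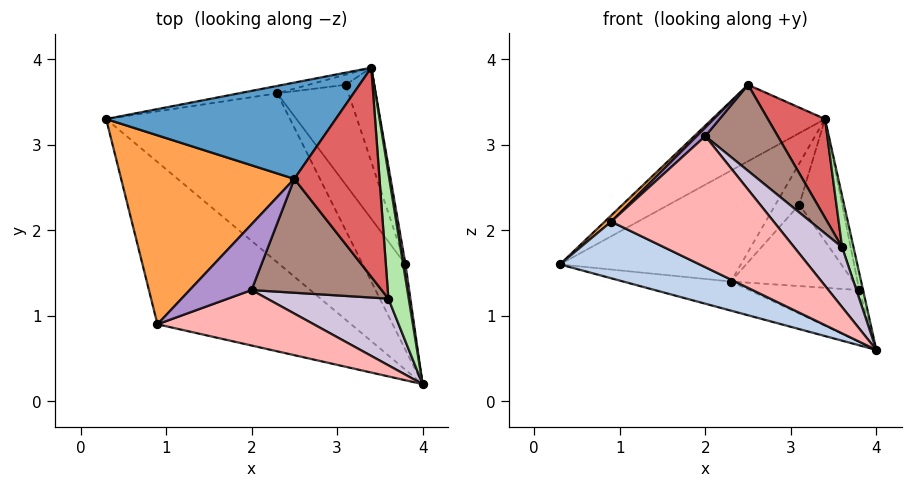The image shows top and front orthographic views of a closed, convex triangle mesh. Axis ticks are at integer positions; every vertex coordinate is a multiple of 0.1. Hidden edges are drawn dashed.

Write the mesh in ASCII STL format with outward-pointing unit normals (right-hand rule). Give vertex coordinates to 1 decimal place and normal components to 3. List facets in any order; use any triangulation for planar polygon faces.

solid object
 facet normal -0.482 0.545 0.686
  outer loop
   vertex 2.5 2.6 3.7
   vertex 3.4 3.9 3.3
   vertex 0.3 3.3 1.6
  endloop
 endfacet
 facet normal -0.469 -0.291 -0.834
  outer loop
   vertex 0.9 0.9 2.1
   vertex 0.3 3.3 1.6
   vertex 4.0 0.2 0.6
  endloop
 endfacet
 facet normal -0.694 -0.024 0.719
  outer loop
   vertex 0.9 0.9 2.1
   vertex 2.5 2.6 3.7
   vertex 0.3 3.3 1.6
  endloop
 endfacet
 facet normal -0.123 0.169 -0.978
  outer loop
   vertex 2.3 3.6 1.4
   vertex 4.0 0.2 0.6
   vertex 0.3 3.3 1.6
  endloop
 endfacet
 facet normal -0.154 0.986 -0.066
  outer loop
   vertex 2.3 3.6 1.4
   vertex 0.3 3.3 1.6
   vertex 3.4 3.9 3.3
  endloop
 endfacet
 facet normal 0.878 -0.182 0.444
  outer loop
   vertex 3.6 1.2 1.8
   vertex 4.0 0.2 0.6
   vertex 3.4 3.9 3.3
  endloop
 endfacet
 facet normal 0.714 -0.299 0.634
  outer loop
   vertex 3.6 1.2 1.8
   vertex 3.4 3.9 3.3
   vertex 2.5 2.6 3.7
  endloop
 endfacet
 facet normal -0.019 -0.921 0.390
  outer loop
   vertex 2.0 1.3 3.1
   vertex 0.9 0.9 2.1
   vertex 4.0 0.2 0.6
  endloop
 endfacet
 facet normal -0.650 -0.098 0.754
  outer loop
   vertex 2.0 1.3 3.1
   vertex 2.5 2.6 3.7
   vertex 0.9 0.9 2.1
  endloop
 endfacet
 facet normal 0.491 -0.582 0.649
  outer loop
   vertex 2.0 1.3 3.1
   vertex 4.0 0.2 0.6
   vertex 3.6 1.2 1.8
  endloop
 endfacet
 facet normal 0.521 -0.515 0.681
  outer loop
   vertex 2.0 1.3 3.1
   vertex 3.6 1.2 1.8
   vertex 2.5 2.6 3.7
  endloop
 endfacet
 facet normal 0.145 0.961 -0.236
  outer loop
   vertex 3.1 3.7 2.3
   vertex 2.3 3.6 1.4
   vertex 3.4 3.9 3.3
  endloop
 endfacet
 facet normal 0.991 0.100 0.083
  outer loop
   vertex 3.8 1.6 1.3
   vertex 3.4 3.9 3.3
   vertex 4.0 0.2 0.6
  endloop
 endfacet
 facet normal 0.833 0.438 -0.338
  outer loop
   vertex 3.8 1.6 1.3
   vertex 3.1 3.7 2.3
   vertex 3.4 3.9 3.3
  endloop
 endfacet
 facet normal 0.535 0.438 -0.722
  outer loop
   vertex 3.8 1.6 1.3
   vertex 4.0 0.2 0.6
   vertex 2.3 3.6 1.4
  endloop
 endfacet
 facet normal 0.621 0.496 -0.607
  outer loop
   vertex 3.8 1.6 1.3
   vertex 2.3 3.6 1.4
   vertex 3.1 3.7 2.3
  endloop
 endfacet
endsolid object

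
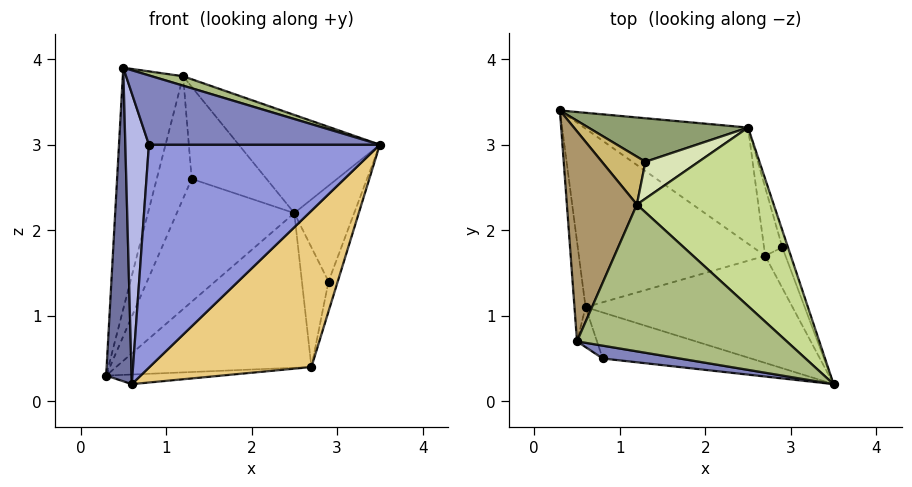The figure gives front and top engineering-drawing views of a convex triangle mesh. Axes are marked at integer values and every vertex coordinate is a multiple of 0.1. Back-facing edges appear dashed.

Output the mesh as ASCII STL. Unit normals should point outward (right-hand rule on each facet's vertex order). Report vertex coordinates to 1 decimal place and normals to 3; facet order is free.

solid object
 facet normal -0.991 -0.127 -0.041
  outer loop
   vertex 0.6 1.1 0.2
   vertex 0.5 0.7 3.9
   vertex 0.3 3.4 0.3
  endloop
 endfacet
 facet normal -0.109 -0.977 0.181
  outer loop
   vertex 0.8 0.5 3.0
   vertex 3.5 0.2 3.0
   vertex 0.5 0.7 3.9
  endloop
 endfacet
 facet normal -0.108 -0.974 -0.201
  outer loop
   vertex 0.8 0.5 3.0
   vertex 0.6 1.1 0.2
   vertex 3.5 0.2 3.0
  endloop
 endfacet
 facet normal -0.730 -0.677 -0.093
  outer loop
   vertex 0.8 0.5 3.0
   vertex 0.5 0.7 3.9
   vertex 0.6 1.1 0.2
  endloop
 endfacet
 facet normal -0.199 0.924 0.327
  outer loop
   vertex 1.3 2.8 2.6
   vertex 2.5 3.2 2.2
   vertex 0.3 3.4 0.3
  endloop
 endfacet
 facet normal 0.277 -0.061 0.959
  outer loop
   vertex 1.2 2.3 3.8
   vertex 0.5 0.7 3.9
   vertex 3.5 0.2 3.0
  endloop
 endfacet
 facet normal 0.597 0.387 0.703
  outer loop
   vertex 1.2 2.3 3.8
   vertex 3.5 0.2 3.0
   vertex 2.5 3.2 2.2
  endloop
 endfacet
 facet normal -0.183 0.913 0.365
  outer loop
   vertex 1.2 2.3 3.8
   vertex 2.5 3.2 2.2
   vertex 1.3 2.8 2.6
  endloop
 endfacet
 facet normal -0.852 0.394 0.343
  outer loop
   vertex 1.2 2.3 3.8
   vertex 0.3 3.4 0.3
   vertex 0.5 0.7 3.9
  endloop
 endfacet
 facet normal -0.270 0.897 0.351
  outer loop
   vertex 1.2 2.3 3.8
   vertex 1.3 2.8 2.6
   vertex 0.3 3.4 0.3
  endloop
 endfacet
 facet normal 0.278 -0.792 -0.543
  outer loop
   vertex 2.7 1.7 0.4
   vertex 3.5 0.2 3.0
   vertex 0.6 1.1 0.2
  endloop
 endfacet
 facet normal 0.079 0.054 -0.995
  outer loop
   vertex 2.7 1.7 0.4
   vertex 0.6 1.1 0.2
   vertex 0.3 3.4 0.3
  endloop
 endfacet
 facet normal 0.509 0.688 -0.517
  outer loop
   vertex 2.7 1.7 0.4
   vertex 0.3 3.4 0.3
   vertex 2.5 3.2 2.2
  endloop
 endfacet
 facet normal 0.952 0.303 -0.054
  outer loop
   vertex 2.9 1.8 1.4
   vertex 2.5 3.2 2.2
   vertex 3.5 0.2 3.0
  endloop
 endfacet
 facet normal 0.966 0.154 -0.209
  outer loop
   vertex 2.9 1.8 1.4
   vertex 3.5 0.2 3.0
   vertex 2.7 1.7 0.4
  endloop
 endfacet
 facet normal 0.898 0.381 -0.218
  outer loop
   vertex 2.9 1.8 1.4
   vertex 2.7 1.7 0.4
   vertex 2.5 3.2 2.2
  endloop
 endfacet
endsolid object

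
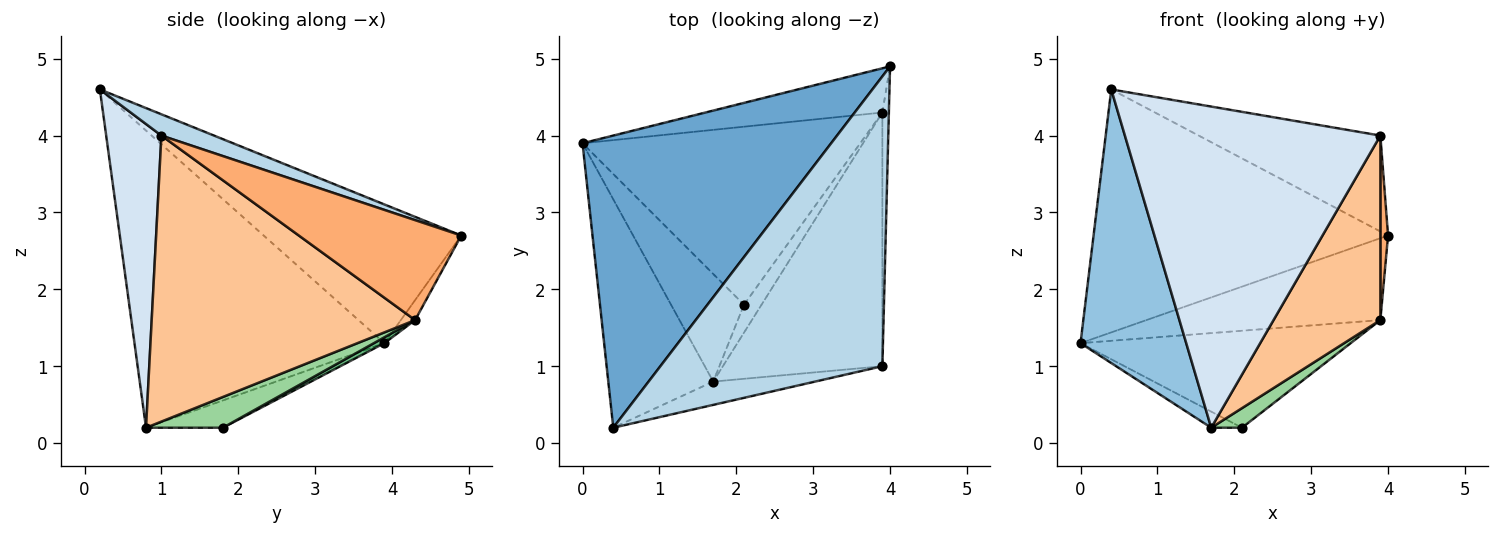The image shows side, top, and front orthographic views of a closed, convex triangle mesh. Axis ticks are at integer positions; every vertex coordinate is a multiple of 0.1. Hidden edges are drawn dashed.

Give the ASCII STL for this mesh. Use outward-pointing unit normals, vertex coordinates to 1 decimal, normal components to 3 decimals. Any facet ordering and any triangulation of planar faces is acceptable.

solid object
 facet normal -0.394 0.588 0.707
  outer loop
   vertex 0.4 0.2 4.6
   vertex 4.0 4.9 2.7
   vertex 0.0 3.9 1.3
  endloop
 endfacet
 facet normal -0.876 -0.371 -0.309
  outer loop
   vertex 1.7 0.8 0.2
   vertex 0.4 0.2 4.6
   vertex 0.0 3.9 1.3
  endloop
 endfacet
 facet normal 0.091 0.313 0.945
  outer loop
   vertex 3.9 1.0 4.0
   vertex 4.0 4.9 2.7
   vertex 0.4 0.2 4.6
  endloop
 endfacet
 facet normal 0.211 -0.975 -0.071
  outer loop
   vertex 3.9 1.0 4.0
   vertex 0.4 0.2 4.6
   vertex 1.7 0.8 0.2
  endloop
 endfacet
 facet normal -0.054 0.879 -0.474
  outer loop
   vertex 3.9 4.3 1.6
   vertex 0.0 3.9 1.3
   vertex 4.0 4.9 2.7
  endloop
 endfacet
 facet normal 0.997 -0.047 -0.065
  outer loop
   vertex 3.9 4.3 1.6
   vertex 4.0 4.9 2.7
   vertex 3.9 1.0 4.0
  endloop
 endfacet
 facet normal 0.823 -0.334 -0.459
  outer loop
   vertex 3.9 4.3 1.6
   vertex 3.9 1.0 4.0
   vertex 1.7 0.8 0.2
  endloop
 endfacet
 facet normal -0.347 0.139 -0.928
  outer loop
   vertex 2.1 1.8 0.2
   vertex 1.7 0.8 0.2
   vertex 0.0 3.9 1.3
  endloop
 endfacet
 facet normal 0.018 0.478 -0.878
  outer loop
   vertex 2.1 1.8 0.2
   vertex 0.0 3.9 1.3
   vertex 3.9 4.3 1.6
  endloop
 endfacet
 facet normal 0.820 -0.328 -0.469
  outer loop
   vertex 2.1 1.8 0.2
   vertex 3.9 4.3 1.6
   vertex 1.7 0.8 0.2
  endloop
 endfacet
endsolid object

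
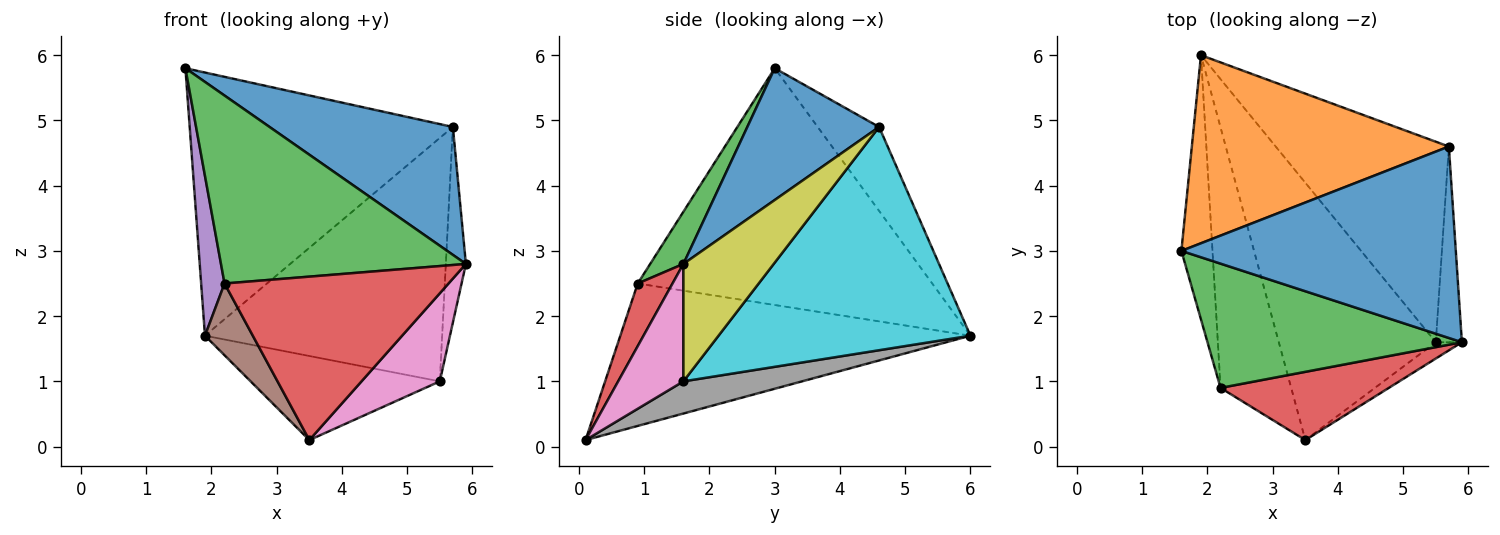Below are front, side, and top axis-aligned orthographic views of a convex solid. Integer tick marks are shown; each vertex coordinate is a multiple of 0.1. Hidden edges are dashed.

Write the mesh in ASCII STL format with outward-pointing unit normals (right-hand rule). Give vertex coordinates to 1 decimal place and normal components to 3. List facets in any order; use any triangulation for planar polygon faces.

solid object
 facet normal 0.371 -0.516 0.772
  outer loop
   vertex 5.7 4.6 4.9
   vertex 1.6 3.0 5.8
   vertex 5.9 1.6 2.8
  endloop
 endfacet
 facet normal -0.187 0.799 0.571
  outer loop
   vertex 5.7 4.6 4.9
   vertex 1.9 6.0 1.7
   vertex 1.6 3.0 5.8
  endloop
 endfacet
 facet normal 0.112 -0.829 0.548
  outer loop
   vertex 2.2 0.9 2.5
   vertex 5.9 1.6 2.8
   vertex 1.6 3.0 5.8
  endloop
 endfacet
 facet normal 0.142 -0.913 0.381
  outer loop
   vertex 2.2 0.9 2.5
   vertex 3.5 0.1 0.1
   vertex 5.9 1.6 2.8
  endloop
 endfacet
 facet normal -0.988 -0.078 -0.130
  outer loop
   vertex 2.2 0.9 2.5
   vertex 1.6 3.0 5.8
   vertex 1.9 6.0 1.7
  endloop
 endfacet
 facet normal -0.889 -0.122 -0.441
  outer loop
   vertex 2.2 0.9 2.5
   vertex 1.9 6.0 1.7
   vertex 3.5 0.1 0.1
  endloop
 endfacet
 facet normal 0.634 -0.761 -0.141
  outer loop
   vertex 5.5 1.6 1.0
   vertex 5.9 1.6 2.8
   vertex 3.5 0.1 0.1
  endloop
 endfacet
 facet normal 0.191 0.305 -0.933
  outer loop
   vertex 5.5 1.6 1.0
   vertex 3.5 0.1 0.1
   vertex 1.9 6.0 1.7
  endloop
 endfacet
 facet normal 0.954 0.212 -0.212
  outer loop
   vertex 5.5 1.6 1.0
   vertex 5.7 4.6 4.9
   vertex 5.9 1.6 2.8
  endloop
 endfacet
 facet normal 0.634 0.597 -0.492
  outer loop
   vertex 5.5 1.6 1.0
   vertex 1.9 6.0 1.7
   vertex 5.7 4.6 4.9
  endloop
 endfacet
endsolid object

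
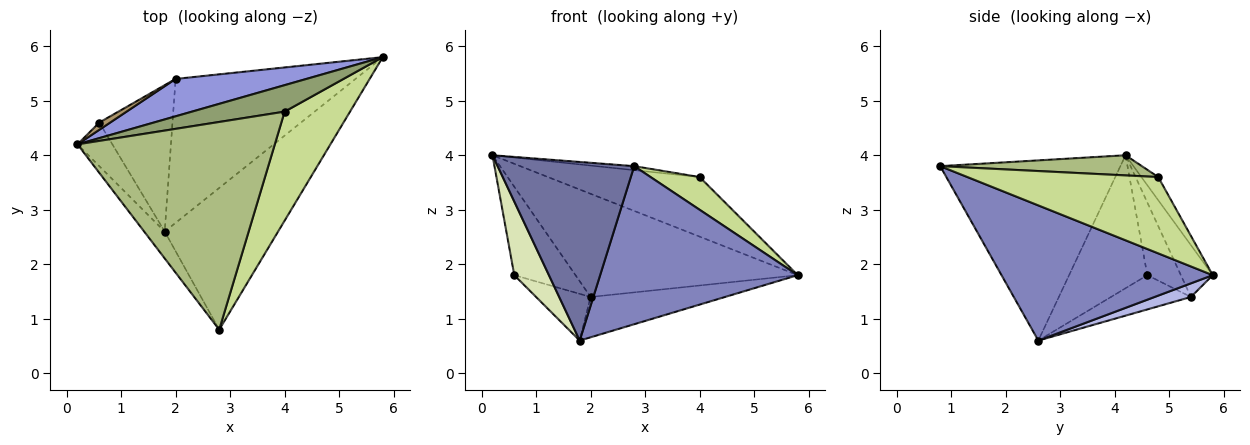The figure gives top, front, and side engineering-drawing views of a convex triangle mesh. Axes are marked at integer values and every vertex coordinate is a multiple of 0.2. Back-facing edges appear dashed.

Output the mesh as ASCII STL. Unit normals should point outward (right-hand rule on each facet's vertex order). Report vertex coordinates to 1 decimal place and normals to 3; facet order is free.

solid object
 facet normal -0.794 -0.602 -0.090
  outer loop
   vertex 1.8 2.6 0.6
   vertex 2.8 0.8 3.8
   vertex 0.2 4.2 4.0
  endloop
 endfacet
 facet normal 0.623 -0.583 -0.522
  outer loop
   vertex 1.8 2.6 0.6
   vertex 5.8 5.8 1.8
   vertex 2.8 0.8 3.8
  endloop
 endfacet
 facet normal -0.134 0.932 0.338
  outer loop
   vertex 2.0 5.4 1.4
   vertex 0.2 4.2 4.0
   vertex 5.8 5.8 1.8
  endloop
 endfacet
 facet normal 0.073 0.269 -0.960
  outer loop
   vertex 2.0 5.4 1.4
   vertex 5.8 5.8 1.8
   vertex 1.8 2.6 0.6
  endloop
 endfacet
 facet normal -0.101 0.909 0.404
  outer loop
   vertex 4.0 4.8 3.6
   vertex 5.8 5.8 1.8
   vertex 0.2 4.2 4.0
  endloop
 endfacet
 facet normal 0.102 0.019 0.995
  outer loop
   vertex 4.0 4.8 3.6
   vertex 0.2 4.2 4.0
   vertex 2.8 0.8 3.8
  endloop
 endfacet
 facet normal 0.745 -0.192 0.639
  outer loop
   vertex 4.0 4.8 3.6
   vertex 2.8 0.8 3.8
   vertex 5.8 5.8 1.8
  endloop
 endfacet
 facet normal -0.889 -0.394 -0.233
  outer loop
   vertex 0.6 4.6 1.8
   vertex 1.8 2.6 0.6
   vertex 0.2 4.2 4.0
  endloop
 endfacet
 facet normal -0.479 0.875 0.072
  outer loop
   vertex 0.6 4.6 1.8
   vertex 0.2 4.2 4.0
   vertex 2.0 5.4 1.4
  endloop
 endfacet
 facet normal -0.407 0.278 -0.870
  outer loop
   vertex 0.6 4.6 1.8
   vertex 2.0 5.4 1.4
   vertex 1.8 2.6 0.6
  endloop
 endfacet
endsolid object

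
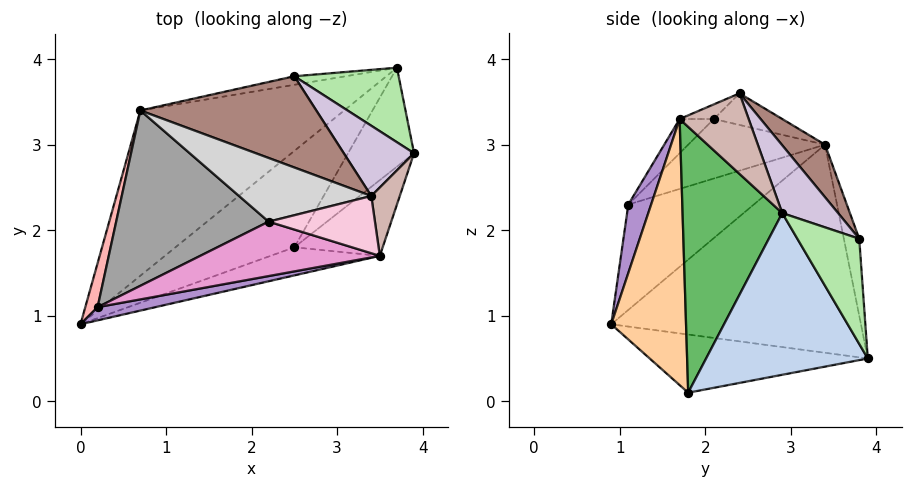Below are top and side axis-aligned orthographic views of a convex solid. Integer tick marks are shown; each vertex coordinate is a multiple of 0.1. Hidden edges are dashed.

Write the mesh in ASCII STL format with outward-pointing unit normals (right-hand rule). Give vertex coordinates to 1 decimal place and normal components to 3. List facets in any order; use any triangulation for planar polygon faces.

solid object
 facet normal -0.405 0.389 -0.828
  outer loop
   vertex 2.5 1.8 0.1
   vertex 0.0 0.9 0.9
   vertex 3.7 3.9 0.5
  endloop
 endfacet
 facet normal 0.842 -0.416 -0.344
  outer loop
   vertex 2.5 1.8 0.1
   vertex 3.7 3.9 0.5
   vertex 3.9 2.9 2.2
  endloop
 endfacet
 facet normal -0.561 0.619 -0.550
  outer loop
   vertex 0.7 3.4 3.0
   vertex 3.7 3.9 0.5
   vertex 0.0 0.9 0.9
  endloop
 endfacet
 facet normal 0.301 -0.946 -0.124
  outer loop
   vertex 3.5 1.7 3.3
   vertex 0.0 0.9 0.9
   vertex 2.5 1.8 0.1
  endloop
 endfacet
 facet normal 0.812 -0.518 -0.270
  outer loop
   vertex 3.5 1.7 3.3
   vertex 2.5 1.8 0.1
   vertex 3.9 2.9 2.2
  endloop
 endfacet
 facet normal 0.425 0.801 0.421
  outer loop
   vertex 2.5 3.8 1.9
   vertex 3.9 2.9 2.2
   vertex 3.7 3.9 0.5
  endloop
 endfacet
 facet normal -0.342 0.912 -0.228
  outer loop
   vertex 2.5 3.8 1.9
   vertex 3.7 3.9 0.5
   vertex 0.7 3.4 3.0
  endloop
 endfacet
 facet normal -0.977 0.178 0.114
  outer loop
   vertex 0.2 1.1 2.3
   vertex 0.7 3.4 3.0
   vertex 0.0 0.9 0.9
  endloop
 endfacet
 facet normal 0.142 -0.983 0.120
  outer loop
   vertex 0.2 1.1 2.3
   vertex 0.0 0.9 0.9
   vertex 3.5 1.7 3.3
  endloop
 endfacet
 facet normal 0.419 0.797 0.434
  outer loop
   vertex 3.4 2.4 3.6
   vertex 3.9 2.9 2.2
   vertex 2.5 3.8 1.9
  endloop
 endfacet
 facet normal 0.171 0.803 0.571
  outer loop
   vertex 3.4 2.4 3.6
   vertex 2.5 3.8 1.9
   vertex 0.7 3.4 3.0
  endloop
 endfacet
 facet normal 0.943 -0.008 0.334
  outer loop
   vertex 3.4 2.4 3.6
   vertex 3.5 1.7 3.3
   vertex 3.9 2.9 2.2
  endloop
 endfacet
 facet normal -0.160 -0.520 0.839
  outer loop
   vertex 2.2 2.1 3.3
   vertex 0.2 1.1 2.3
   vertex 3.5 1.7 3.3
  endloop
 endfacet
 facet normal -0.125 -0.406 0.905
  outer loop
   vertex 2.2 2.1 3.3
   vertex 3.5 1.7 3.3
   vertex 3.4 2.4 3.6
  endloop
 endfacet
 facet normal -0.356 -0.200 0.913
  outer loop
   vertex 2.2 2.1 3.3
   vertex 0.7 3.4 3.0
   vertex 0.2 1.1 2.3
  endloop
 endfacet
 facet normal -0.232 -0.044 0.972
  outer loop
   vertex 2.2 2.1 3.3
   vertex 3.4 2.4 3.6
   vertex 0.7 3.4 3.0
  endloop
 endfacet
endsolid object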